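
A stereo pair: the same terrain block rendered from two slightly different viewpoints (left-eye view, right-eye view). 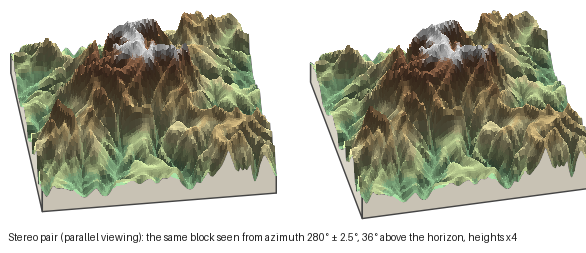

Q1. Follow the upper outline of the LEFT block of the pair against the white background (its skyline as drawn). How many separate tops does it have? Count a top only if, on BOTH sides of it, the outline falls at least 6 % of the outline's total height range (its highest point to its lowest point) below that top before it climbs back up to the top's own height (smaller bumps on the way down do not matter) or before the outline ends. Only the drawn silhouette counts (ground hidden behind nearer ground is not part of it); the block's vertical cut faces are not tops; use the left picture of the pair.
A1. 3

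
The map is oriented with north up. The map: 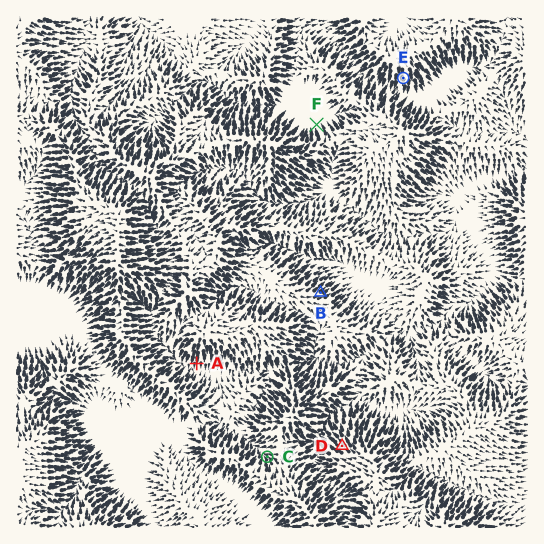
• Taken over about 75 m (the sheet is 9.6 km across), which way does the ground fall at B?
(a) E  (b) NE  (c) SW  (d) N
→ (b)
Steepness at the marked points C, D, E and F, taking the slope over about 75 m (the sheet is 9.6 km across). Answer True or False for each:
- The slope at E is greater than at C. True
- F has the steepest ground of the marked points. False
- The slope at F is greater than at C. False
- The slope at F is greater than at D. False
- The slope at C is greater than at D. False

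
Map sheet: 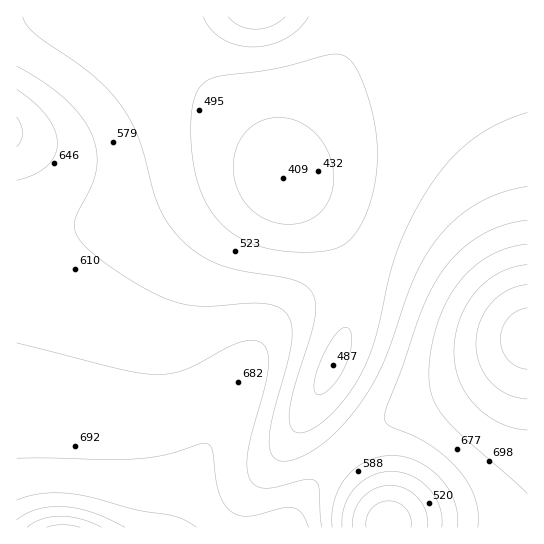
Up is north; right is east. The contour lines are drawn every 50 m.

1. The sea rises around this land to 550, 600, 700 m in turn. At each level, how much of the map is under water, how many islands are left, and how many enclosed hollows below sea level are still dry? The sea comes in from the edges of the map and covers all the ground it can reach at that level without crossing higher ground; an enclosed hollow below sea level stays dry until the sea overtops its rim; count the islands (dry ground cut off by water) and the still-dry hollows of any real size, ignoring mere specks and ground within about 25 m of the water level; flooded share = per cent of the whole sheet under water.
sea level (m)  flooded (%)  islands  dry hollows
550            38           0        0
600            53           0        0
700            87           0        0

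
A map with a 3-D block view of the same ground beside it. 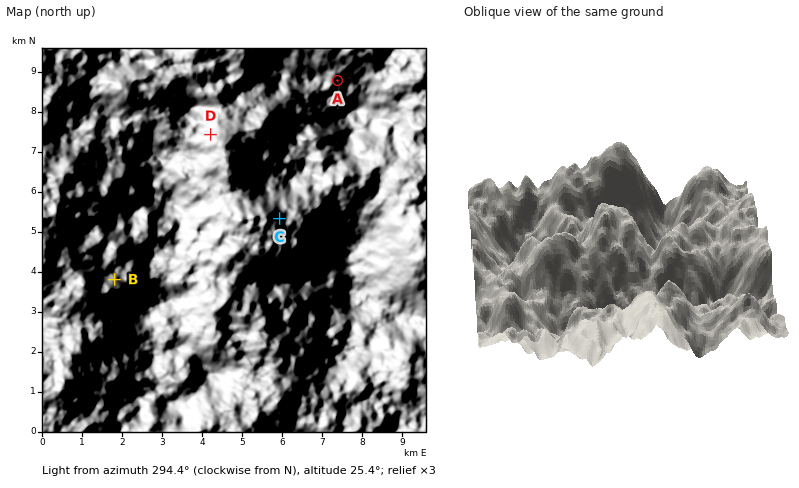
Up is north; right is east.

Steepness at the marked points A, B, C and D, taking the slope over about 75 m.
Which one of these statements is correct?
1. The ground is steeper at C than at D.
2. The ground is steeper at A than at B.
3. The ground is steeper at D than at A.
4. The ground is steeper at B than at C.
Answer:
3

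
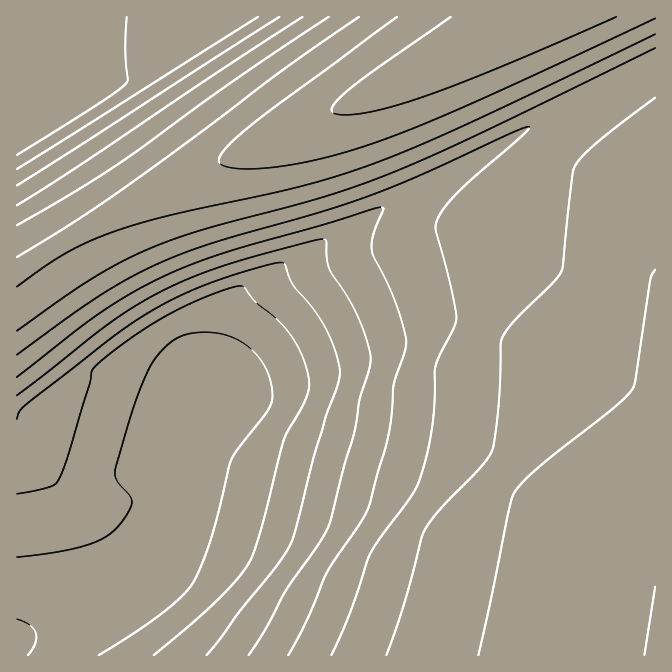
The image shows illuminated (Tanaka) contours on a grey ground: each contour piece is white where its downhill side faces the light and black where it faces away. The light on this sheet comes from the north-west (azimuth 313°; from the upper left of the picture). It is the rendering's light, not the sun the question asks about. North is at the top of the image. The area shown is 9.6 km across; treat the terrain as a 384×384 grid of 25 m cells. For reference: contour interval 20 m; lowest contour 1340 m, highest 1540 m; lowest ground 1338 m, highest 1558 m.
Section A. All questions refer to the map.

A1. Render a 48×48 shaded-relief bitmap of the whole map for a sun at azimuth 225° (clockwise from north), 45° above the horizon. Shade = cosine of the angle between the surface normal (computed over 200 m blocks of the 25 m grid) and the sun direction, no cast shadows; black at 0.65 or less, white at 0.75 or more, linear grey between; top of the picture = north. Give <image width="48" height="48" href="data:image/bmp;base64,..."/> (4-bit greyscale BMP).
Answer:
<image width="48" height="48" href="data:image/bmp;base64,Qk32BAAAAAAAAHYAAAAoAAAAMAAAADAAAAABAAQAAAAAAIAEAAATCwAAEwsAABAAAAAAAAAAAAAAABEREQAiIiIAMzMzAERERABVVVUAZmZmAHd3dwCIiIgAmZmZAKqqqgC7u7sAzMzMAN3d3QDu7u4A////AJmZiId3iImZmZmqqqqqmZmZmZmZmZmZmZmZiIiIiIiZmaqqqqqqqZmZmZmZmZmZmamZmZiIiIiZmaqqqqqqqpmZmZmZmZmZmaqpmZmYiIiJmaqqqqqqqqmZmZmZmZmZmaqqqZmZmZiJmZqqqqqqqqmZmZmZmZmZmaqqqpmZmZmZmZmqqqqqqqqZmZmZmZmZmaqqqpmZmZmZmZmaqqqqqqqpmZmZmZmZmaqqqpmZmZmqqqqqqqqqqqqpmZmZmZmZmaqqqpmZmZmqqqqqqqqqqqqpmZmZmZmZmaqqqZmImZmaqqu6qqqZmZmZmZmZmZmZmaqpmIiIiZmaqqu7u6qqmZmZmZmZmZmZmaqph3eIiJmaqqu7u7qqqZmZmZmZmZmZmaqoh3d3iImaqqu7u7uqqpmZmZmZmZmZmaqYd3d3eImZqqu7u7uqqqmZmIiZmZmZmZiHd3d3d4iZqqq7u7qqqqqpmZiIiZmZmYh3d3d3iIiJmqqru7qqqqqqqZmYiImZmYd3d3d3iIiJmZqqq7u7uqqqqpmZiIiImYd3d3d3iIiZmZmqq7u7u6qqqqmZmYiIiKh3d3d3iIiZmaqqq7u7u7qqqqmZmZmIiJmId3d3iIiZqqu7u7u7u7qqqqmZmZmZiJmYiHd4iImaqru7u7u7u7qqqqmZmZmZmZmZiIh4iJmqq7zMzMy7u6qqqqmZmZmZmZmZmYiIiZmqu8zMzMzLuqqqqqmZmZmZmZmZmZmZmZqrvMzM3MzMu6qqmZmZmZmZmZmZmaqqqqqrvMzd3czMu7qqmZmZmZmZmZmaqqqru7u7vMzd3czMu7qqmZmZmZmZmZmaqqq7vMvMzMzN3MzMu7uqqZmZmZmZmZmZqqq7vMzMzMzMzMzLu7qqqpmZmImZmYmZqqq7vM3d3dzMzMzLu7qqqpmZmYiImYmZmqq7vM3d3t3cu7u7u6qqqpmZmZmIiXiJmaqrvMzd3u7dy7u7uqqqqZmZmZmZiHeImZqru8zN3d7t3MuqqqqqqZmZmZmZmWd4iZmqu7zM3d3d3cy6qZmZmZmZmZmZmWZ3eImaq7vMzN3d3dy7qZmZmZmZmZmZmWZ3d4iZqqu7zMzN3d3MuqmZmZmZmZmZmWZnd3eImaq7u8zMzMzMy7qZiJmZmZmZmVZmd3d4iJmqu7u7zMzMzLuqmIiJmZmZmWZmZ3d3eIiZqqu7u7u8zMy7qZiIiJmZmYdmZnd3d4iImaqqu7u7u7zLuqmIiIiZmZh3ZmZ3d3iIiJmaqqu7u7u7y7qpiIiImZmYdmZmd3d4iIiJmqqqu7u7u7u6qYiIiJmZiHZmZnd3iIiIiZmqqqu7u7u7uqmIiJmZmYh2ZmZ3d4iIiImZqqqru7u7u6qpiJmZmZmHdmZmd3eIiIiImZqqq7u7u7uqmZmZmZmZh3ZmZnd3iIiIiJmaqqu7u7u7qZmZmZmZmYdmZmZ3d4iIiIiZmqqru7u7upmZmZmZmZiHZmZmd3eIiIiImZqqq7u7vJmZmZmZmZmXVVZmd3eIiIiImZqqu7u7vA=="/>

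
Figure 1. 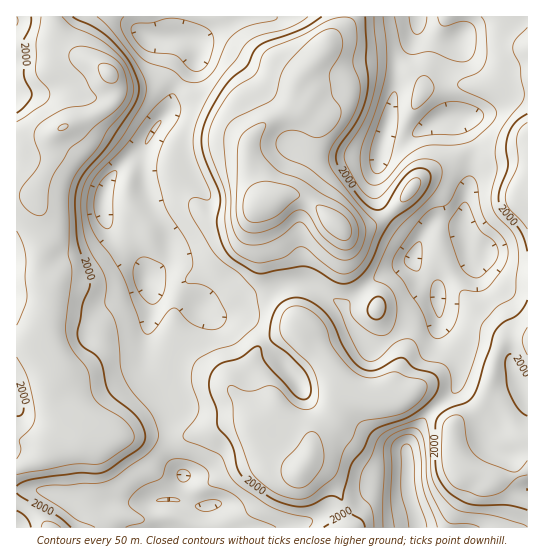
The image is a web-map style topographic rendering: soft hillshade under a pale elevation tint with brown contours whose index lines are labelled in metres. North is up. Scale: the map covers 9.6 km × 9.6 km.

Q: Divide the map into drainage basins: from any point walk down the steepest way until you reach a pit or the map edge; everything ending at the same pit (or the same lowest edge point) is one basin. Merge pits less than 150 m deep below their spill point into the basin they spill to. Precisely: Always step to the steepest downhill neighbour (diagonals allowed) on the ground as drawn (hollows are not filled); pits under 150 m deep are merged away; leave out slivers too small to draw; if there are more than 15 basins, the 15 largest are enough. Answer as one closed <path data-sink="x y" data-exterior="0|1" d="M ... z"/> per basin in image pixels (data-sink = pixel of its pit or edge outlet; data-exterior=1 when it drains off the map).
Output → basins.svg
<path data-sink="190 39" data-exterior="0" d="M343 16l-291 1 8 26 7 8 28 12 14 9 7 15 0 10-7 10-11 6-32 12-11 8-3 6-1 23-16 31 9 32 0 17-4 13 0 19 8 15 0 16-4 20 6-4 25 2 18 6 4 5 0 9-2 7-14 15-10 4-9 0-7-4-2 6 0 34 24 34-16 1-6 3-16 16-23 10 0 33 15 9 18 17 298-1-2-20-13-26-9-9-12-7-5-1-5 5-8-2-11-7-11-11-22-54 2-29 6-16 10-9 30-12 3-4-28-28-5-14-10-53 0-20 8-8-14-31-3-26 4-8 14-14 31-16-2-13 4-15 44-53z"/><path data-sink="418 17" data-exterior="1" d="M527 16l-182 0-2 10-46 56-2 12 1 12 17 11 2 10-24 62-6 6-22 8-6 7 2 29 6 39 7 19 28 28 1 12 26 25 8 12 7 18 32 7 24 0 15-7 5 0 17 11 18 25 4-5 21-12 5-6 6-16 6-30 6-16 5-4 22 0z"/><path data-sink="418 527" data-exterior="1" d="M51 16l-35 1 1 451 22-9 16-16 6-3 16-1-24-34 0-34 2-6 7 4 9 0 10-4 11-11 5-11 0-9-10-7-20-6-17 0-6 4 4-20 0-16-8-15 0-19 4-13 0-17-9-32 16-31 1-23 3-6 11-8 27-9 16-9 7-10 0-10-7-15-14-9-28-12-7-8z"/>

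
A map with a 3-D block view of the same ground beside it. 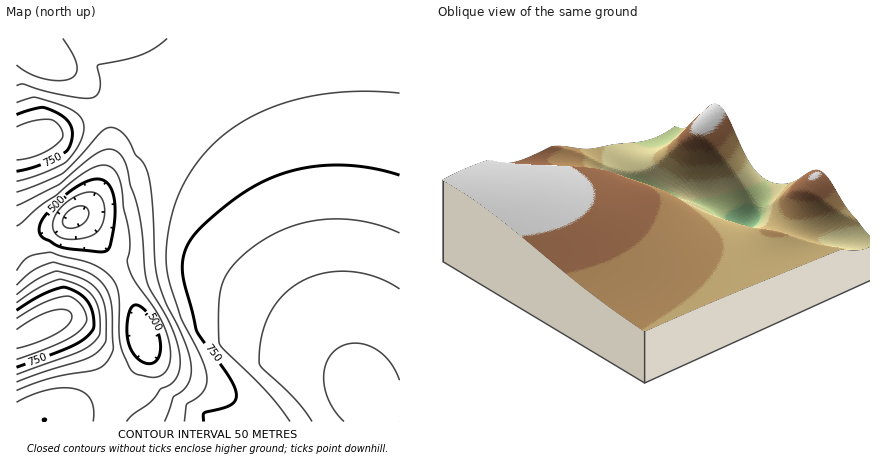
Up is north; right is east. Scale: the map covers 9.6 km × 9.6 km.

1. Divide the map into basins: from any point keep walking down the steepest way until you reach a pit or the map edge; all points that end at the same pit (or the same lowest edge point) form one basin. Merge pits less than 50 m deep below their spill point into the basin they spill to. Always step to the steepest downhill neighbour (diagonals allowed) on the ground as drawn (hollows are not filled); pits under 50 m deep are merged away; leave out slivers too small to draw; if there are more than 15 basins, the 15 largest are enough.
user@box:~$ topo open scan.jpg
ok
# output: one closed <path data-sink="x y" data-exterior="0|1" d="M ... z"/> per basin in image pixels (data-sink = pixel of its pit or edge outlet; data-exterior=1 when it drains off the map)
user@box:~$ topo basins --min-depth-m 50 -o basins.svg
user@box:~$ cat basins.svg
<path data-sink="28 38" data-exterior="1" d="M400 38l-384 0 0 104 6 1 38-12 62-27 2 0 6 10 24 3 34 16 27 23 23 28 46 78 80 126 12 10 24 3z"/><path data-sink="74 218" data-exterior="0" d="M124 104l-64 27-44 13 0 194 10-2 42-21 38-27 26-14 38-6 24 0 30 10 52 30 46 35 34 33-72-114-36-64-24-32-24-24-14-11-32-14-24-3z"/><path data-sink="144 336" data-exterior="0" d="M194 268l-24 0-38 6-26 14-32 23-15 9 9 3 10 9 43 68 17 21 234 1-1-16-5-16-17-22-27-25-28-23-36-24-34-18z"/><path data-sink="44 420" data-exterior="0" d="M62 320l-12 3-34 17 0 82 124 0-19-22-43-68-10-9z"/>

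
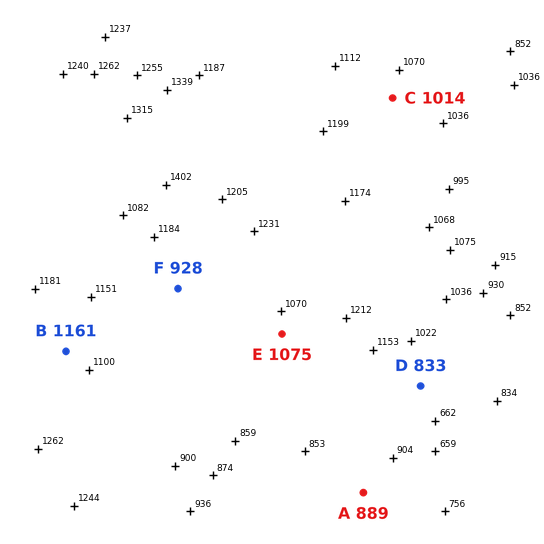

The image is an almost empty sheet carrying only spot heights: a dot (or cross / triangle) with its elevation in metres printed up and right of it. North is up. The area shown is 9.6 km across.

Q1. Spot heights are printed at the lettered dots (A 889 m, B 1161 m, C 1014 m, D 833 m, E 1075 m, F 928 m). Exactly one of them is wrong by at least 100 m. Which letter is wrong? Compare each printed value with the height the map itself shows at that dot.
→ F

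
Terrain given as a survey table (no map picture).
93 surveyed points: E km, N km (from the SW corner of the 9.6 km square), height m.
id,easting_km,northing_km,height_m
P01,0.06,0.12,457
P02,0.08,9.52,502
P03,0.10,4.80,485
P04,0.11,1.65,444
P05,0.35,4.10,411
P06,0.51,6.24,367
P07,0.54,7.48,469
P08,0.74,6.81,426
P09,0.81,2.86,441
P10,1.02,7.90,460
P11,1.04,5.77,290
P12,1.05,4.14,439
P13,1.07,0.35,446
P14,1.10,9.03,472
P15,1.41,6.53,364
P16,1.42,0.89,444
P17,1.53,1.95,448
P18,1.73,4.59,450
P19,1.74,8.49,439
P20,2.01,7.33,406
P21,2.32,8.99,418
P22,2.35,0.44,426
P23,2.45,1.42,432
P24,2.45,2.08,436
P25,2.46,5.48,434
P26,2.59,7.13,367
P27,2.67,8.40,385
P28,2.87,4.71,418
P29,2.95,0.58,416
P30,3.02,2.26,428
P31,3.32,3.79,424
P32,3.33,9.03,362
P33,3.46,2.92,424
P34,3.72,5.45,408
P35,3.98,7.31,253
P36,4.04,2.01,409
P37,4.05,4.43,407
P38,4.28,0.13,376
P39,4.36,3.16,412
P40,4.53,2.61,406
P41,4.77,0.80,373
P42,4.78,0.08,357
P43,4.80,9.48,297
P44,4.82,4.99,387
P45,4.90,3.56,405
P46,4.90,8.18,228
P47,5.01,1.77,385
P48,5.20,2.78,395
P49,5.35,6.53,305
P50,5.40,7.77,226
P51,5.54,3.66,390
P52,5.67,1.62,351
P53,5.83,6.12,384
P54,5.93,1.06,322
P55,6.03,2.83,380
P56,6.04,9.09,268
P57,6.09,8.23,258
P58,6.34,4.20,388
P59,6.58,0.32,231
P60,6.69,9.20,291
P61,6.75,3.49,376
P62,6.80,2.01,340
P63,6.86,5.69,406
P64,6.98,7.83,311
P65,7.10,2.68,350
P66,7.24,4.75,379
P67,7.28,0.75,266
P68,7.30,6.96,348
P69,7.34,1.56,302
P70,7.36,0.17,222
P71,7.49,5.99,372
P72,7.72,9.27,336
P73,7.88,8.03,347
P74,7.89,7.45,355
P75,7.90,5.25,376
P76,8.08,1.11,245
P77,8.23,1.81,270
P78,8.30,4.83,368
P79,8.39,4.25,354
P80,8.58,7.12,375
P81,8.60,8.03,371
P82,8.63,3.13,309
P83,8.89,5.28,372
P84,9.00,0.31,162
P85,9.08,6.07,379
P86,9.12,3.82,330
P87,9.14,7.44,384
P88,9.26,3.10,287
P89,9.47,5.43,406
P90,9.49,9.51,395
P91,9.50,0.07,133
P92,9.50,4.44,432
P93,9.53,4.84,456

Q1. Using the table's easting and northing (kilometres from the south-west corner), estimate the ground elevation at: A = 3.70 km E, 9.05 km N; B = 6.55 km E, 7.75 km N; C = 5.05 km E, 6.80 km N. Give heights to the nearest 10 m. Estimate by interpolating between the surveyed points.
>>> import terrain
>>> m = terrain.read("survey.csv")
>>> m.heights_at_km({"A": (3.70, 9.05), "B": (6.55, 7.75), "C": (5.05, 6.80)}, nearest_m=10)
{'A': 340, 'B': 290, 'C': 270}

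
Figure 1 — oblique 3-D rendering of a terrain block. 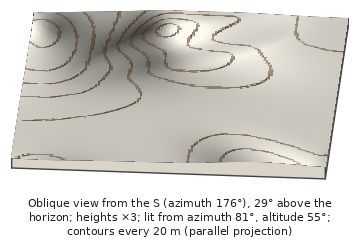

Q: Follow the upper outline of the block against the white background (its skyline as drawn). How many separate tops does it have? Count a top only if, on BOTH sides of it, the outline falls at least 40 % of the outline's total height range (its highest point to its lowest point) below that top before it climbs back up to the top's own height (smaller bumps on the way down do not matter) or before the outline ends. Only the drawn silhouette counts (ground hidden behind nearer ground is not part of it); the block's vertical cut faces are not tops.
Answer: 0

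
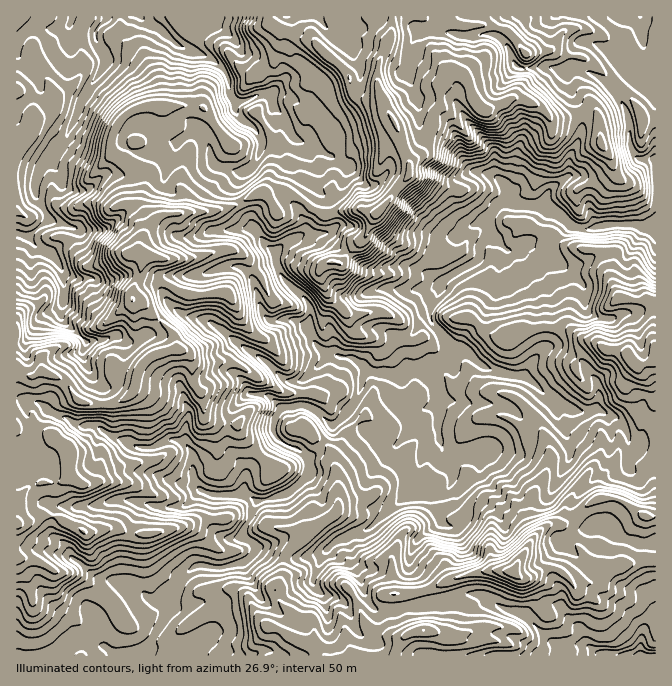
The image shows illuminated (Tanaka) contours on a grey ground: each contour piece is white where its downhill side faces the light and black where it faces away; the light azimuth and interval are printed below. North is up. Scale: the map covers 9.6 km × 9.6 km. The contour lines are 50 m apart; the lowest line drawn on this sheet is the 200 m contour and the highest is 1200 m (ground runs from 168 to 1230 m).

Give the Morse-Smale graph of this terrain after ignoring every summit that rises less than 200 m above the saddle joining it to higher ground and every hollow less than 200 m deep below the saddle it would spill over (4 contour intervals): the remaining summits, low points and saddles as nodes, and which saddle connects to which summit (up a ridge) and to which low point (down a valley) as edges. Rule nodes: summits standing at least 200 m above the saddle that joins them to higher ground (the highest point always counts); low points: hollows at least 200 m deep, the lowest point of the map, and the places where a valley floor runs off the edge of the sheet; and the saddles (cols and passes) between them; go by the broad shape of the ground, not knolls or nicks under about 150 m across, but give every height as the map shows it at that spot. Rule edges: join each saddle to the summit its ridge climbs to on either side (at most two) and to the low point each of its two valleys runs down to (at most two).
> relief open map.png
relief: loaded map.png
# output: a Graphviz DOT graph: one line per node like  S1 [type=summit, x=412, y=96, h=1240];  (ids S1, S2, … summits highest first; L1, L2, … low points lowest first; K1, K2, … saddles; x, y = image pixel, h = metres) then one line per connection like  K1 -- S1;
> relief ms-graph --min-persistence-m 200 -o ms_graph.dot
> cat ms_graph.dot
graph terrain {
  S1 [type=summit, x=512, y=572, h=1230];
  S2 [type=summit, x=132, y=300, h=1201];
  S3 [type=summit, x=378, y=212, h=1128];
  S4 [type=summit, x=632, y=360, h=944];
  L1 [type=low, x=650, y=228, h=168];
  L2 [type=low, x=107, y=18, h=234];
  L3 [type=low, x=655, y=655, h=485];
  K1 [type=saddle, x=402, y=607, h=935];
  K2 [type=saddle, x=305, y=203, h=811];
  K3 [type=saddle, x=654, y=440, h=654];
  K4 [type=saddle, x=152, y=637, h=587];
  K1 -- S1;
  K1 -- L1;
  K1 -- L3;
  K2 -- S2;
  K2 -- S3;
  K2 -- L1;
  K2 -- L2;
  K3 -- S1;
  K3 -- S4;
  K3 -- L1;
  K4 -- S1;
  K4 -- S2;
  K4 -- L1;
}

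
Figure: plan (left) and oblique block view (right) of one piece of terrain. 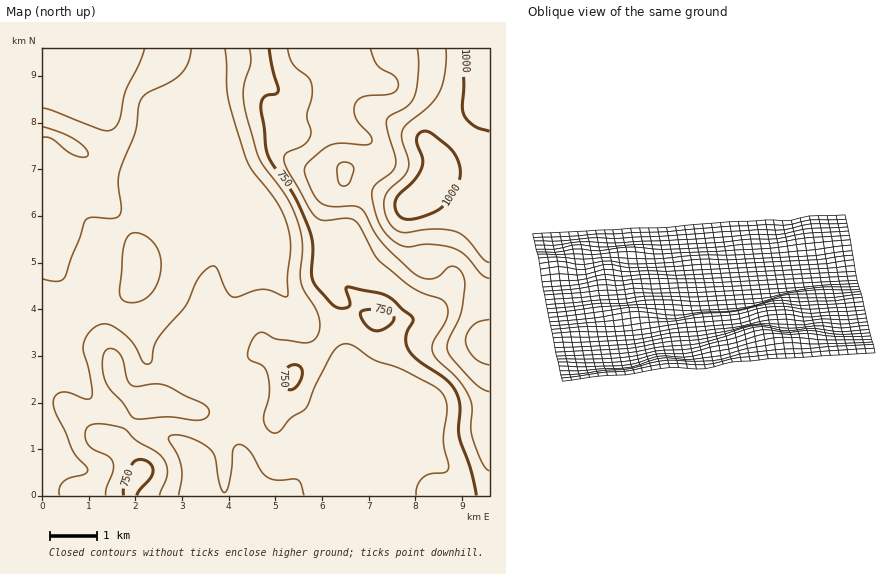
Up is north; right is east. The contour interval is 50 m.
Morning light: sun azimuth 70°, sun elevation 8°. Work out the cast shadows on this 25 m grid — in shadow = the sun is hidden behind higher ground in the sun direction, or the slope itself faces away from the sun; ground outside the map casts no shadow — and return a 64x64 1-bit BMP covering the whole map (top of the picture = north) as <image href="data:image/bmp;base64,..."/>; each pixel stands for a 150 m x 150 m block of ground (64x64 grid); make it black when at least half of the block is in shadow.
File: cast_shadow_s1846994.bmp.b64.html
<image width="64" height="64" href="data:image/bmp;base64,Qk0+AgAAAAAAAD4AAAAoAAAAQAAAAEAAAAABAAEAAAAAAAACAAATCwAAEwsAAAIAAAAAAAAA////AAAAAAAAQAAAAAAAAAAAAAAAAAAAAAAAAAAAAA4AAAAAAAAAPgAAAAAAAAA+AAAAAAAAAH4MAAAAAAAA/g4AAAAAAAD8BAAAAAAAAPwAAAAAAAAA/AAAAAAAAAD8AAAAAAAAAfwAAAAAAAAD/AAAAAAAAAf8AIAAAYAAD/wDgAABwAAf/AOAAAHAAB/8A4AAAIAAH/gDgAAAAAAP+AEAAAAAAAfwAAAAAAAAAeAAAAAAAAAAQAAAAAAAAAAAAAAAAAAAAGAAAAAAAAAAcAAAAAAHAABwAAAAAA8AAHAAAAAAHwAAMAAAAAAfAAAAAAAAAD4AGAAAAAAAPgA4AAAAAAA8AHgeAAAAADwAcD4AAAAAPgHwPgAAAAA+H+A+AAAAAD5/4BwAAAAAfn/gAAAAAAD+/+AAAAAAAf5/4AAAAAAD/j/gAAAAAAf+H+AAAAAAB/4H4AAAAAAP/gHAAAAAAA/+AAAAAAAAD/wAAAAAAAAf+AAAAAAAAB/wADgAAAAAH+AA/AAAAAAfwAD8AAAAAB+AAfwAAAAAHwAB+AAAAAAfAAHwAAAAAD4AAAAAAAAAPgAAAAAAAAA+AAAAAAAAADwAAAAAAAAAPAAAAAAAAAAYAAAAAAAAAAAAAAAAAAAAAAAAAAAAAAAAAAAAAAAAAAAAAAAAAAAAAAAAACAAAAAAAAAAIA=="/>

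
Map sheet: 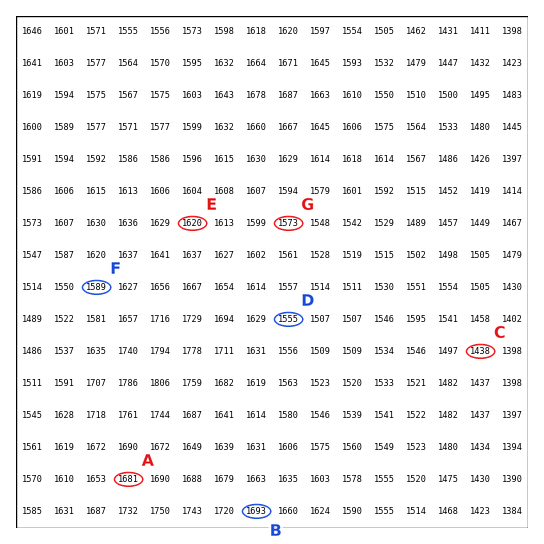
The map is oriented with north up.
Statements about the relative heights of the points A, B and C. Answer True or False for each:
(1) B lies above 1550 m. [True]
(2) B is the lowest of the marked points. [False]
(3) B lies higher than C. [True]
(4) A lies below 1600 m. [False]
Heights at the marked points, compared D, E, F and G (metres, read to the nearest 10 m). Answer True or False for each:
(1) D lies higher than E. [False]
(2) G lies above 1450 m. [True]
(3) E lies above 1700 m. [False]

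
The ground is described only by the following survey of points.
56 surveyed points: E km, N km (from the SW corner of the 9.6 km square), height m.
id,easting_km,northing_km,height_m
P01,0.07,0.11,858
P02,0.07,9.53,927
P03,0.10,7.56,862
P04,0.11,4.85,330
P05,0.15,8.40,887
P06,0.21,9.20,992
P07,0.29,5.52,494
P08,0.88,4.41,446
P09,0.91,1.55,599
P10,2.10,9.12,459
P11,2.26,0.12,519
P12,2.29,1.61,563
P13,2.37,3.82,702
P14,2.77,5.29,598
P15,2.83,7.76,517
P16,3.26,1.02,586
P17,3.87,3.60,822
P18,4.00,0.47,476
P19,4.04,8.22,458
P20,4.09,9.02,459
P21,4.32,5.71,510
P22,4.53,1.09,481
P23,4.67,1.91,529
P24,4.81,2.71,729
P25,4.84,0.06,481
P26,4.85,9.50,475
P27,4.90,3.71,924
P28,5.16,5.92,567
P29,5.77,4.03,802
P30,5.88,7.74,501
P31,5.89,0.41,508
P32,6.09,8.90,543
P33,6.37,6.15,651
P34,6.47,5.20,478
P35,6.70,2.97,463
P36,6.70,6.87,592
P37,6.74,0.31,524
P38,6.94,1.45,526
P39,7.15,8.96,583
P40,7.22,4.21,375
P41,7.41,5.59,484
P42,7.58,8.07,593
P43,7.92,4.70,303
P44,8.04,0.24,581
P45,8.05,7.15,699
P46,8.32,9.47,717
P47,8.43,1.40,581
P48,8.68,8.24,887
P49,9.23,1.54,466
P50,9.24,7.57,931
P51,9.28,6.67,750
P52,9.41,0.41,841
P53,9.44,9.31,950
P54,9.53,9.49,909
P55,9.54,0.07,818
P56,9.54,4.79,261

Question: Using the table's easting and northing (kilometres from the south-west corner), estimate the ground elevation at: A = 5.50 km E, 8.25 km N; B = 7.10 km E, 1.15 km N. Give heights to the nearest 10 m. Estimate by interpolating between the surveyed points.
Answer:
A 490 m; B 500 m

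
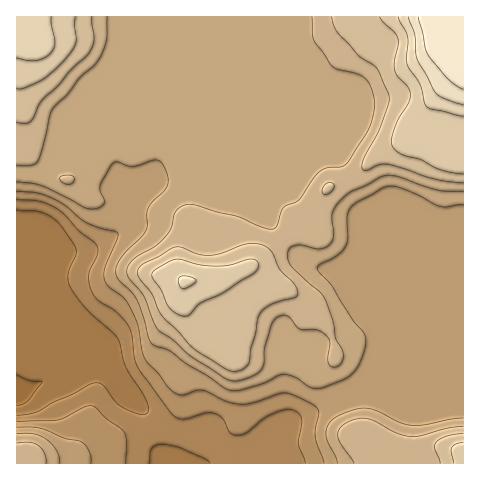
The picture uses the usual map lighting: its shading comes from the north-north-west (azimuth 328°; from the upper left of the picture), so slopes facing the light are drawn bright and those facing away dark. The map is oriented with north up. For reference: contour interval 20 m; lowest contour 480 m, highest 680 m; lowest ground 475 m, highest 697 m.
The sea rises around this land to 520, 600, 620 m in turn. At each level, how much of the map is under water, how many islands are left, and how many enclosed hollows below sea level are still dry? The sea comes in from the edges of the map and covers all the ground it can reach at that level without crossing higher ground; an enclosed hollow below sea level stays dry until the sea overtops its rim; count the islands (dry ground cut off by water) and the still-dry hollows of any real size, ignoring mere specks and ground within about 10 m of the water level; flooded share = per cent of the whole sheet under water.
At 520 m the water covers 14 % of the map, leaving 0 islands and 0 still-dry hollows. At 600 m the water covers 83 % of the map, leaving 1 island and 0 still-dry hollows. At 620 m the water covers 92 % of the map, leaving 1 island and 0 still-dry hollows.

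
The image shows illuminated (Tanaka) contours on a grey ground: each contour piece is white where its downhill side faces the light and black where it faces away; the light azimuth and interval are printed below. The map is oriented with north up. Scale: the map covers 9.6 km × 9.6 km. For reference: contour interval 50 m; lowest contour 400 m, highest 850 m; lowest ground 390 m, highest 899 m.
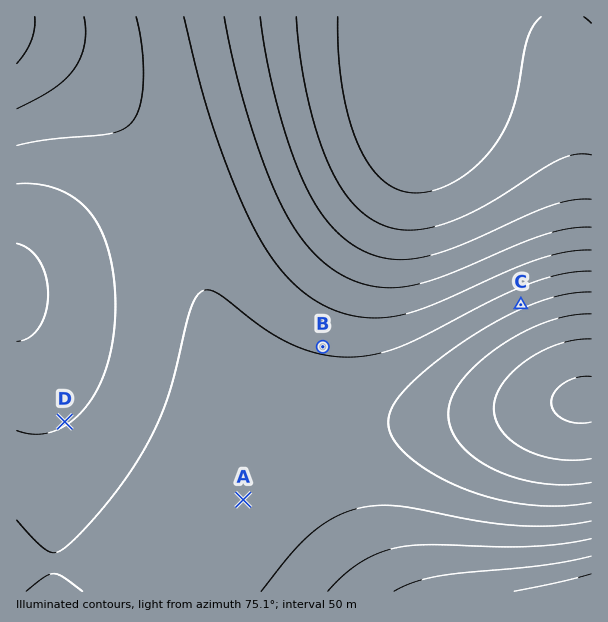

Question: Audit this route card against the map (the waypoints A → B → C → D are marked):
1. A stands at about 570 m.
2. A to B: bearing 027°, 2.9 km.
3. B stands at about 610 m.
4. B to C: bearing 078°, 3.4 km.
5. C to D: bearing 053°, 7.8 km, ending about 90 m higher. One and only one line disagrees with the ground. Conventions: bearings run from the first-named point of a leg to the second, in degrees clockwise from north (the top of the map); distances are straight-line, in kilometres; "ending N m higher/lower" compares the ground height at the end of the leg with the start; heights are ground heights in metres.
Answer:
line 5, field bearing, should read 256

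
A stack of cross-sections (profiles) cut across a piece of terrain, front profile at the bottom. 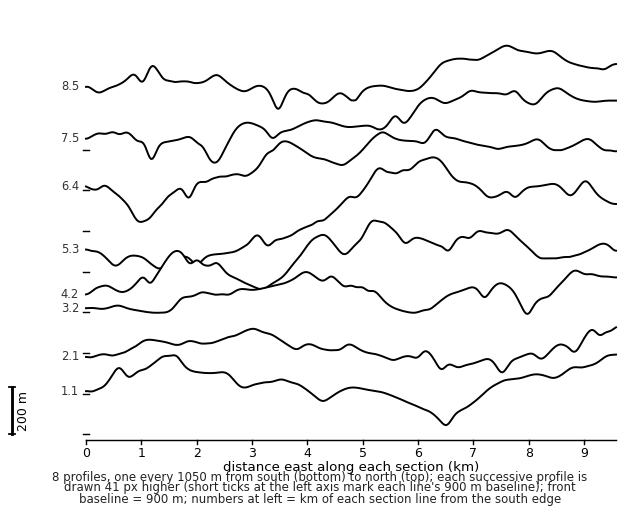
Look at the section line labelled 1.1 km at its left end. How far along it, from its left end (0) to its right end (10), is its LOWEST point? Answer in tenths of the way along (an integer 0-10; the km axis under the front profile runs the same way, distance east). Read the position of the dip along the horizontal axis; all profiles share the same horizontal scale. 7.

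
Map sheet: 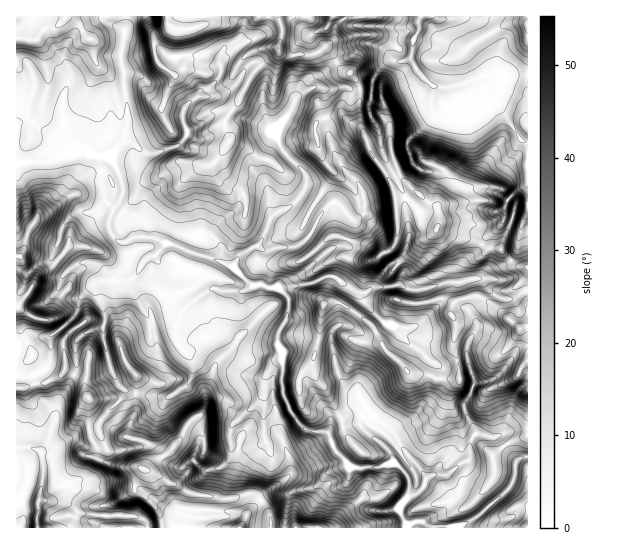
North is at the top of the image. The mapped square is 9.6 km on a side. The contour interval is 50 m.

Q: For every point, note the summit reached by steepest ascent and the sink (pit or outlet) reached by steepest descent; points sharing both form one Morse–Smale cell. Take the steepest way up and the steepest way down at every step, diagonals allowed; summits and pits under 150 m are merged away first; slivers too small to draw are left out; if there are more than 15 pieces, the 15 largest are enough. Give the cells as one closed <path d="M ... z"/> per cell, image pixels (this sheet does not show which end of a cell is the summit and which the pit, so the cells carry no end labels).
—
<path d="M105 156l-4 3 0 24 4 19-11 10-16 0-5 3-10 11-7 20 19 19-14 13-1 11 13 10 7-1-5 20 10 14 13-4 5 1 0 8 9 36 5 10 7 7-4 11-19 18-2 8-10 3 8 19 0 9 2 2 27 8 12-1 8 2 23 14 6 1 20 11 18 1 6 3 15 0 13-6 8 2 14 19 2 14 188 0 18-11 31-27 7-13 1-15 6-5 6 0-1-29-12 1-20 8-18-4-8 12 2 9-4 7-9 4-11 10-14 0-7 4-9-14-14-16-7-14-22-18-12-14-12 4-13 9-5 5-3 11-14 0-12-4-15-22-7-23 2-30-6-10 0-8 10-16 2-13-2-11-8-7-10 0-8-4-10 1-18-18-6-3-38-12-16-8-7 0-13-7-20 0-10 6-6-3-5-5-4-12 5-14 8-11 2-15-11-24z"/><path d="M346 87l-11 2-21-2-18 11-5 13-12 15-3 11 8 16 21 21 2 11-13 19-19 9-4 5-11 25-18 10-5 5-4 9 18 18 10-1 8 4 10 0 10 13-2 18-10 16 0 8 6 10-2 30 7 23 15 22 12 4 14 0 2-9 6-7 13-9 12-4 12 14 22 18 7 14 14 16 9 14 7-4 14 0 11-10 11-6 0-14 8-12 18 4 20-8 13-2 0-160-13-2-17-17-9 0-15-8-35-9-2-2 0-22-12-7-8-8-10 5-10 2-10-25-16-21-11-28 0-35-10-1z"/><path d="M278 16l-153 1-4 48 3 5 4 52-5 20-11 13 0 6 11 22 0 11-11 17-4 12 4 12 5 5 6 3 10-6 20 0 13 7 11 1 12 7 21 5 23 10 9-14 18-10 11-25 4-5 19-9 7-9 6-10 0-7-4-8-22-21-5-12 3-11 12-15 5-13 18-11 12 2 9 0 6-2 9 2 10 0-4-10-17-13-6-11-8-8-12 8-30 0-4-5 4-20z"/><path d="M410 59l-7 2-16 0-10 10-5 15-12 4 0 35 11 28 21 32 3 12 2 2 10-2 10-5 8 8 12 7 0 22 2 2 35 9 15 8 9 0 17 17 12 2 1-124-8-4-16-26-9-10-16 10-8-1-2-4-2 9-9 4-12-1-9-4-6-10 2-20-16-15z"/><path d="M125 16l-108 0-1 107 11-4 24 16 8 0 11 8 16 4 9 9 10 0 6 3 12-17 5-20-4-52-3-5 0-16 4-16z"/><path d="M90 153l-16 2-20 6-38 2 1 213 12 1 18-10 4-10-2-20 12-8 14-14 4-8 0-10-6 2-13-10 1-11 14-13-19-19 7-20 10-11 5-3 16 0 11-10-4-19 2-26z"/><path d="M34 384l-9 4-9 1 0 138 146 1-1-10-5-11-13-12-8-5 8-21-5-2-12 1-27-8-2-2 0-9-8-20-12 4-28 20-8 0 7-11 7-20 0-8-3-5-13-12z"/><path d="M527 16l-106 0-2 3 0 12-6 8-2 20 6 12 13 13 12 4 17-3 23-9 7 0 8 8 10-8 20 0z"/><path d="M358 16l-79 0 4 17-4 17 4 5 6 1 24-1 12-8 8 8 6 11 17 13 5 10 8-1 3-2 5-15 6-7 7-4 13 1 8-3 2-19 6-8 0-9-14 6-40-1-5-2z"/><path d="M74 316l-13 13-12 8 0 25-4 7-12 6 0 6 2 3 11-1 15-7 4-7 18 10 2 2 0 10 4 8 0 30 5 0 5-2 2-8 19-18 4-11-7-7-5-10-9-36 0-8-5-1-13 4z"/><path d="M146 469l-3 1-8 20 8 5 16 14 30 7-2 12 84-1-2-13-14-19-8-2-13 6-15 0-6-3-18-1-20-11-6-1z"/><path d="M527 76l-20 0-9 8-9-8-7 0-23 9-13 3-12-1-3 15 1 8 10 9 16 2 9-4 2-9 2 4 8 1 16-10 9 10 16 26 7 4z"/><path d="M66 369l-5 7-6 3-20 6 4 12 13 12 3 5 0 8-13 31 12-2 23-18 12-4 0-30-4-8 0-10z"/><path d="M527 457l-5 0-6 5-1 15-7 13-31 27-16 11 67-1z"/><path d="M27 119l-11 6 1 38 37-2 20-6 15 0 2-2-5-6-16-4-11-8-8 0z"/>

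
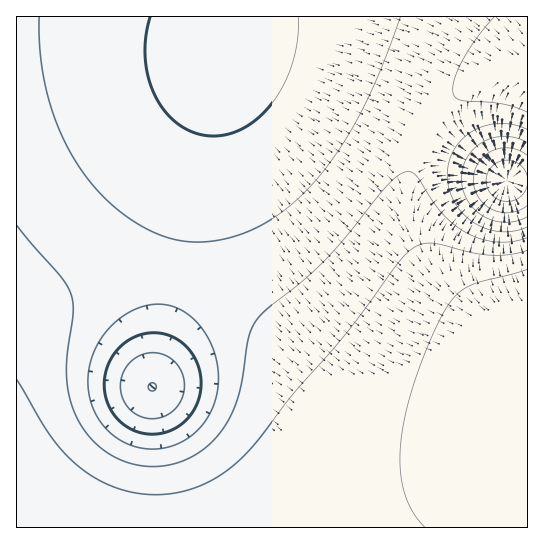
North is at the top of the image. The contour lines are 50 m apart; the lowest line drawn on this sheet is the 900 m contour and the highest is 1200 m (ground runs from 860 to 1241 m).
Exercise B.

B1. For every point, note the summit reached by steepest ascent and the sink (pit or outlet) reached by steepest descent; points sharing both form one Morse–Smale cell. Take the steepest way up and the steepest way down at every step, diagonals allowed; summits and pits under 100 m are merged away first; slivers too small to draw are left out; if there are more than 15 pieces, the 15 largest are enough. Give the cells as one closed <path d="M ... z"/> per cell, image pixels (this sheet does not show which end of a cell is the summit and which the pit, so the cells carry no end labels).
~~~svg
<path d="M527 16l-511 1 1 511 502-1 1-33 8-39 0-118-26-9-23-12-20-15-23-24-11-16-13-32-4-22 0-28 8-32 9-18 10-14 16-16 20-14 20-8 24-4 13 1z"/><path d="M526 73l-23 2-20 5-32 19-16 16-10 14-9 18-8 32 0 28 4 22 9 24 15 24 23 24 12 10 31 17 23 8 3-1 0-260z"/><path d="M527 456l-7 38-1 34 9-1z"/>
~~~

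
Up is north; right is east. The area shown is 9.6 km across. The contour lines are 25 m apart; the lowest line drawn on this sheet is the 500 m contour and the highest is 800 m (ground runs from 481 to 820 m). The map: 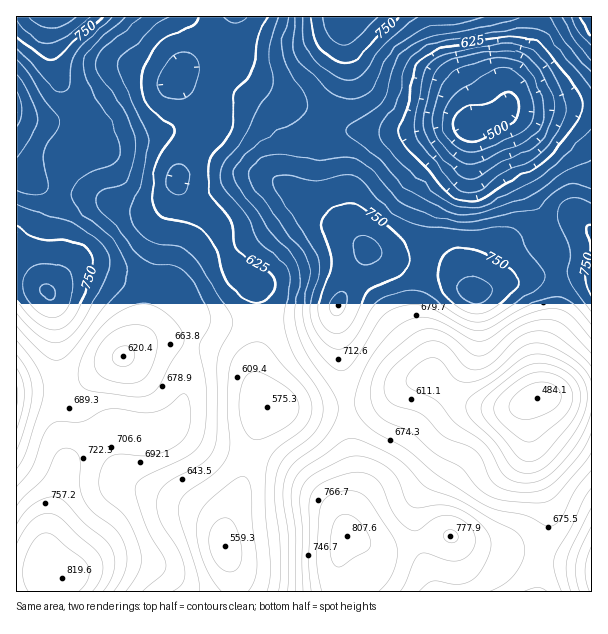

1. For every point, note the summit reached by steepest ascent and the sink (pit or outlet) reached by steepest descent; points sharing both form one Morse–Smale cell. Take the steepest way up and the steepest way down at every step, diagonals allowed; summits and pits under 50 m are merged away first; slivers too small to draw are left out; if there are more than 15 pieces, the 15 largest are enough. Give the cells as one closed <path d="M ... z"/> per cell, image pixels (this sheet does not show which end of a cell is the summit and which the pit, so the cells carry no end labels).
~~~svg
<path d="M582 108l-69 0-6 1-13 9-23 8-21-2-37 8-80-2-12-4-5 18-2 51 5 9 49 48 25 7 27 1 24 6 29 24 10 0 27-10 17-3 31-3 33 2 1-166z"/><path d="M230 44l-17 11-24 9-13 13 2 4 18 18 14 20 0 7-28 41-4 15 6 10 33 32 17 42 11 12 7 4 6 6 4 36-8 41 0 10 5 18 7 14 79-1 1-10-9-67 0-24 30-54-48-47-5-9 0-34 6-35-9-5-26-21-37-22-14-18-4-6z"/><path d="M234 16l-183 0-1 31 8 30 30 42 6 18-4 9-23 13-5 15-1 17 34 5 34 14 18 1 17-7 14-19-4 16-11 24-12 59 23 6 12 12 8 19-2 22 21 5 27 13 10 11 7 16-3-23 8-41-4-36-6-6-7-4-11-12-17-42-33-32-6-10 4-15 23-32 5-9 0-7-14-20-18-18-2-4 13-13 24-9 12-6 5-5 5-20z"/><path d="M197 343l-5 0-2 7-8 54-6 15-8 9-13 6-12 0-17-4-16 2-29 18-14 14-21 79 3 21 12 15-5 6 1 7 178-1-1-16-10-27 0-20 16-36 14-57 12-28-8-15-8-20-10-11-19-11z"/><path d="M369 252l-11 14-21 39 0 24 10 77 33-6 22-14 23-8 7 0 15 13 17 11 22 6 29 0 24-11 53-2 0-119-2-2-63 3-17 3-27 10-10 0-29-24-24-6-27-1-15-3z"/><path d="M432 378l-7 0-14 4-31 18-34 7 9 66 0 13-7 29-2 21 28 12 18 0 48-12 13 0 15 8 17 4 55 10 8-33 0-13-18-59-2-28 0-18 2-5-15 6-38-2-16-6z"/><path d="M345 406l-78 2-2 2-11 25-14 57-16 36 0 20 6 15 6 29 107-1-5-30 4-15 4-9 2-22 7-29-7-76z"/><path d="M536 16l-192 0 2 58-3 12-21 40 11 4 80 2 37-8 21 2 26-10 9-9 4-26 20-37 6-21z"/><path d="M179 340l-23 0-10 3-30 17-36 25-20 5 0 33 6 43 4-7 11-9 29-18 16-2 17 4 12 0 9-2 10-9 6-10 4-15 3-33 5-17-3-6z"/><path d="M453 536l-13 0-48 12-18 0-27-12-4 6-5 19 4 27 2 4 194-1 2-33-55-10-17-4z"/><path d="M342 16l-106 0-6 38 18 24 37 22 26 21 10 5 22-40 3-12-2-51z"/><path d="M591 396l-52 1-6 3-5 7 2 46 18 59 0 13-7 32 43 8 8-1z"/><path d="M89 266l-9 0-11 5-21 20 7 26 3 67 2 6 8 0 12-5 36-25 7-4 16-18 6-15 6-39-14-2z"/><path d="M50 16l-34 1 0 145 17 19 12 6 15 3 7-31 23-13 4-9-6-18-30-42-8-30z"/><path d="M176 187l-12 17-17 7-18-1-34-14-35-6-8 40 0 40-4 20 21-19 11-5 16 2 41 14 13 1 7-23 6-35 11-24 2-9z"/>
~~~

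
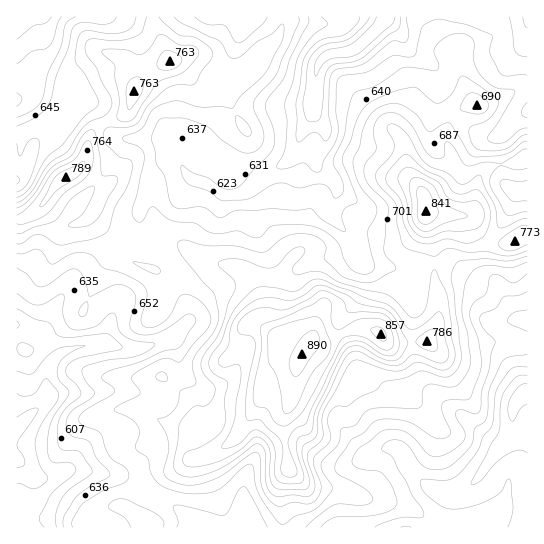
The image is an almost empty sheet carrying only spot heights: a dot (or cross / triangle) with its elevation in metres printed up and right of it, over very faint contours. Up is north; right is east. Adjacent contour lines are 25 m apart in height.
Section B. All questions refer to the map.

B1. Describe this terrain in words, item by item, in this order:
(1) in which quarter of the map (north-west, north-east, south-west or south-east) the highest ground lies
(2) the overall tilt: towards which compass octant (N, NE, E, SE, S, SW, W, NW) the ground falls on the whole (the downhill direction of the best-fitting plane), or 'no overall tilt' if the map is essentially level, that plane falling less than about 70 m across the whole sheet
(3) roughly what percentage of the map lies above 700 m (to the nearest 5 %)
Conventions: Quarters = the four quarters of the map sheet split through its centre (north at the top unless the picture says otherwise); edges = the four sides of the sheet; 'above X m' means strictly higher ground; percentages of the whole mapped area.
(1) Look to the south-east quarter for the highest ground.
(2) On the whole the map has no overall tilt.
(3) Roughly 30 % of the ground is higher than 700 m.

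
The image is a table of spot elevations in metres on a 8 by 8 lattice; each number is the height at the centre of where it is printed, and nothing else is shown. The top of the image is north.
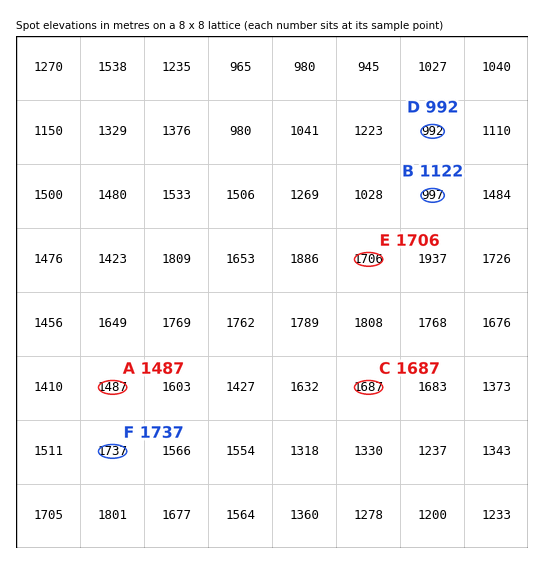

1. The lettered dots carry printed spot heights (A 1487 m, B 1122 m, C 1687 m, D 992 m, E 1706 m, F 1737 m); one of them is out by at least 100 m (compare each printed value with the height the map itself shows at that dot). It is B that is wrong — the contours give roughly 997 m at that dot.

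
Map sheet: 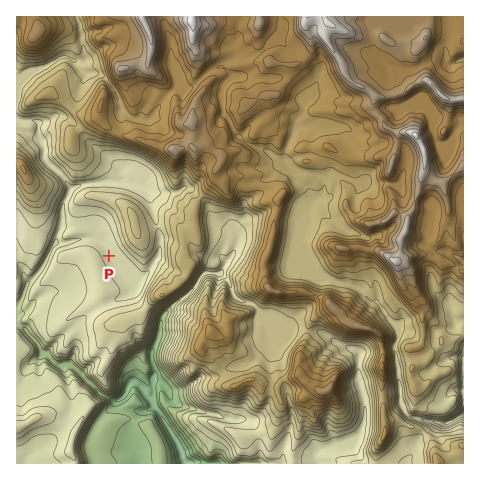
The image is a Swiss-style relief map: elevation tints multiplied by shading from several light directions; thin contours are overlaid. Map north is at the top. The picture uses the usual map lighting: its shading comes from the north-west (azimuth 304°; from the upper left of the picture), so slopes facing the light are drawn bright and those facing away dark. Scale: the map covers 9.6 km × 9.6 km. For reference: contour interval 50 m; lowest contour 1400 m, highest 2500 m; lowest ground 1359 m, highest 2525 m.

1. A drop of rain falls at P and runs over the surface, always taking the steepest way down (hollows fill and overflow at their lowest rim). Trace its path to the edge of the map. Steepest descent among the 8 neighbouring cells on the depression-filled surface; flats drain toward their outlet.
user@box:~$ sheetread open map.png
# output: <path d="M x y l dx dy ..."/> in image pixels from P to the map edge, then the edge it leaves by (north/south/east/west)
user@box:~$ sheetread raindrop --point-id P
<path d="M109 256l1 0 0-3-4-5-5-6-10-4-8 0-1 1-5 0-10 4-10 0-5 6-7 15-5 7-13 13-3 11-7 12"/>
exit: west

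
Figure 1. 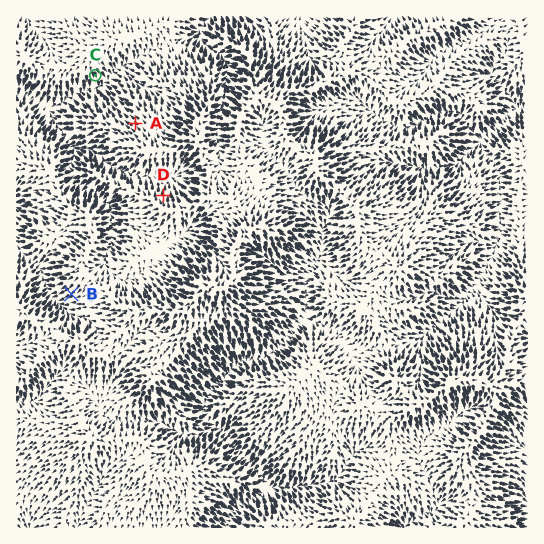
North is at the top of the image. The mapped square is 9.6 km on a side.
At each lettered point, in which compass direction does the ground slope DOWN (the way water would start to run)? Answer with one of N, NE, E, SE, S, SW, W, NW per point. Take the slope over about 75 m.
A NW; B SW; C S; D N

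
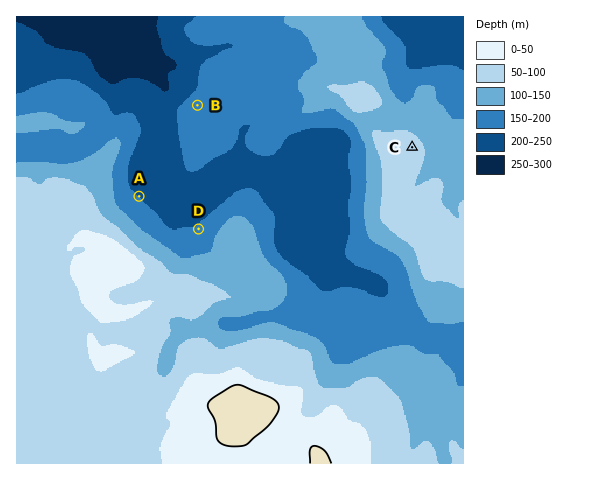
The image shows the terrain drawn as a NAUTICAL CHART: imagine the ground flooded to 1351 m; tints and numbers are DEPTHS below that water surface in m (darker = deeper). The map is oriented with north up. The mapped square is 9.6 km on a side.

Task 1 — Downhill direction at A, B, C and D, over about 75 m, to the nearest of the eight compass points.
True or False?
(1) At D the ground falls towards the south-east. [False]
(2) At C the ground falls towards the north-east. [True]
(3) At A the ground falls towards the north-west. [False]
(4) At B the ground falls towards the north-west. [True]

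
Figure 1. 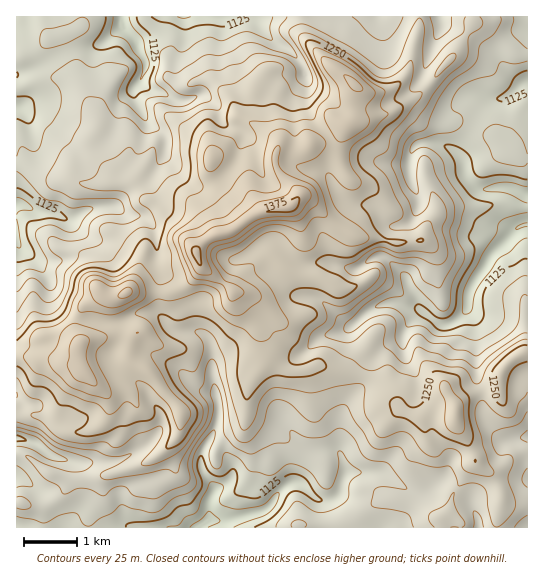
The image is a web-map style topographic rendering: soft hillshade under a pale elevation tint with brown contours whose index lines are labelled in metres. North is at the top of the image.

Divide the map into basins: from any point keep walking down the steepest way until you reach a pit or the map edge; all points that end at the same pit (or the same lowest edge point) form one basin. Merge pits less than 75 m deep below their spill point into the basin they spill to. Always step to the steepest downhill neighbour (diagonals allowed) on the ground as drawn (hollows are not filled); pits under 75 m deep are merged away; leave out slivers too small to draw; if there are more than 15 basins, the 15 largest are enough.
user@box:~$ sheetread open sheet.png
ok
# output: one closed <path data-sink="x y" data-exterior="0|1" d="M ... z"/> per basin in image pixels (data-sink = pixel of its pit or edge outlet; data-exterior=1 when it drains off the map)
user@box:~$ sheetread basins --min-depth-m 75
<path data-sink="199 527" data-exterior="1" d="M201 265l-5 10-11 12-8 4-12 2-38-1-6 4-12 0-7-4-16 12-6 7-4 14 0 6 4 10-1 16 2 12-7-5-24-5-34-2 1 171 511-1-1-174-10 3-13 11-4 7 0 12-3 3-15 2-19 8-6 4-2 8-17-3-8 3-8 6-4 0-15-5-22-27-14-8-28-5-18-7-6 0-12 6-14 0-12-7-9-7-5-22-12-20-14-14-2-8z"/><path data-sink="122 26" data-exterior="0" d="M471 16l-454 0-1 339 41 5 17 4 7 5-2-12 1-16-4-10 0-6 4-14 6-7 16-12 7 4 12 0 6-4 38 1 20-6 15-18-4-18 11-12 30-11 10-9 15-8 28-4 7-8 2-4-4-6-16-16-3-6-1-10 3-8 23 2 9-7 20-3 7-4 9-12 25-9 19-3 29-18 40-46 14-27z"/><path data-sink="527 225" data-exterior="1" d="M527 16l-54 0 0 6-17 31-37 42-29 18-19 3-25 9-6 9-10 7-20 3-9 7-23-2-3 8 1 10 3 6 16 16 4 6-2 4-7 8-28 4-31 20-20 5-14 13-1 4 4 12 35 28 2 8 14 14 12 20 5 22 9 7 12 7 14 0 12-6 6 0 18 7 28 5 14 8 22 27 19 5 8-6 8-3 17 3 2-8 6-4 19-8 15-2 3-3 0-12 4-7 13-11 11-3z"/>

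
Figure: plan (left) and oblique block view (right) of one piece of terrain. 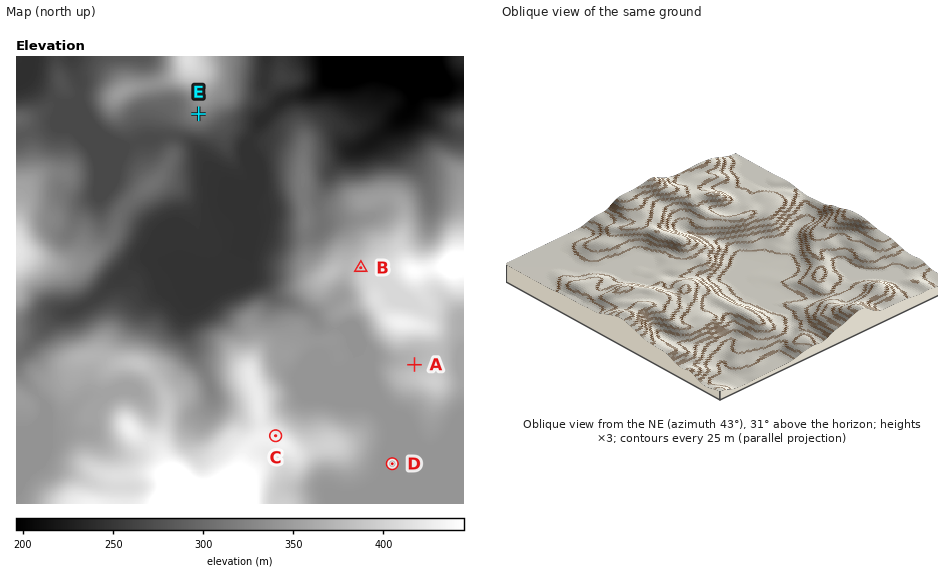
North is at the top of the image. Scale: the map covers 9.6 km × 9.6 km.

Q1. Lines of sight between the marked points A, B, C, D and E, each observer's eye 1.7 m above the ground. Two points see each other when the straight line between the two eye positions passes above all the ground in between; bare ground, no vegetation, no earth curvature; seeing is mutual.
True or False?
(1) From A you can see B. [False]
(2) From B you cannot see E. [False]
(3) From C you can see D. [False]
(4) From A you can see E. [False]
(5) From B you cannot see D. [True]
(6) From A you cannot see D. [True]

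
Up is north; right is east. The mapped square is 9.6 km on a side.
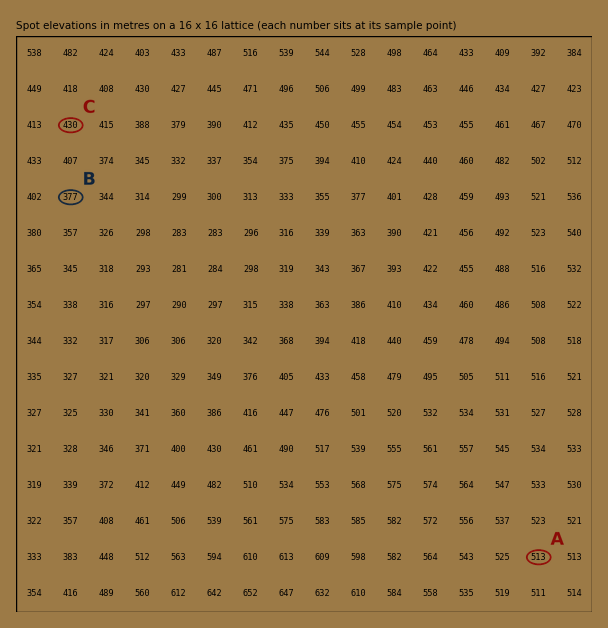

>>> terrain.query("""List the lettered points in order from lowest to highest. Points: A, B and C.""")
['B', 'C', 'A']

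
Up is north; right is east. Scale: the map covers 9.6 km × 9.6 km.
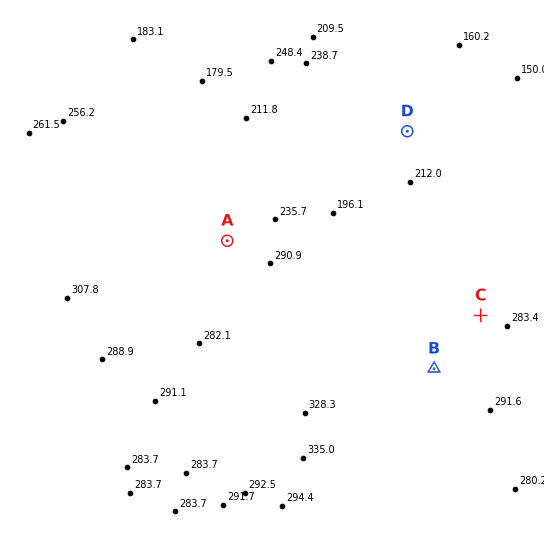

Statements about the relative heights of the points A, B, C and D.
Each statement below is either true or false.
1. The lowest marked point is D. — true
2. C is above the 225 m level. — true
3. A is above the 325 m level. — false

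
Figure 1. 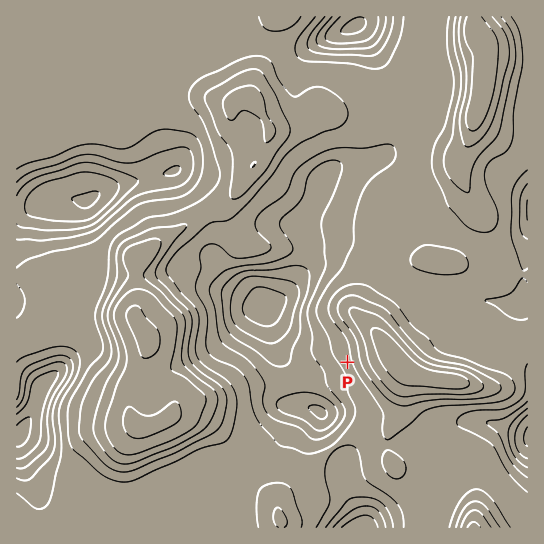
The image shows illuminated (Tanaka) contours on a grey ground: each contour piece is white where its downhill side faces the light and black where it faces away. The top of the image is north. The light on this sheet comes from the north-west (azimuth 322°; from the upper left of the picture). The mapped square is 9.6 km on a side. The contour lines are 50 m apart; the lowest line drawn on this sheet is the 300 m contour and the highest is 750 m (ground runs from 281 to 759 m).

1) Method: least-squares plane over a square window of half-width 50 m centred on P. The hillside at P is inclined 12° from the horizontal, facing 247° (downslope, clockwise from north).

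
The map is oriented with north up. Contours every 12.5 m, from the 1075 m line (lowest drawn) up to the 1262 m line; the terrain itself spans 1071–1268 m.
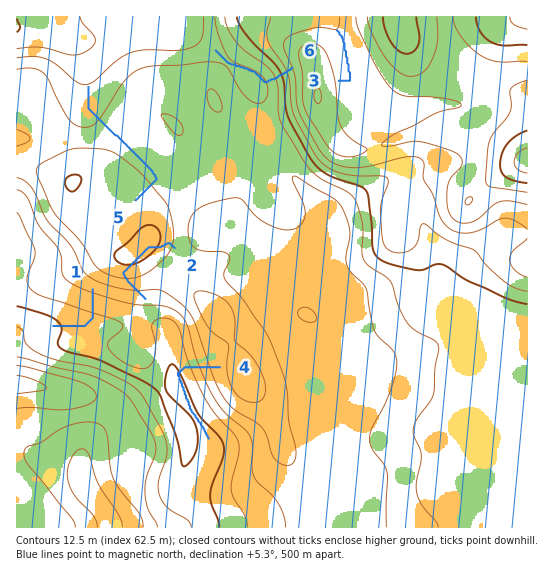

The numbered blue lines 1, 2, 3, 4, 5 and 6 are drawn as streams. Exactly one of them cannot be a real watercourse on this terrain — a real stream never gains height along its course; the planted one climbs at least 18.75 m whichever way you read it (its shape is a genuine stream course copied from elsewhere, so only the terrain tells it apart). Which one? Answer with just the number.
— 2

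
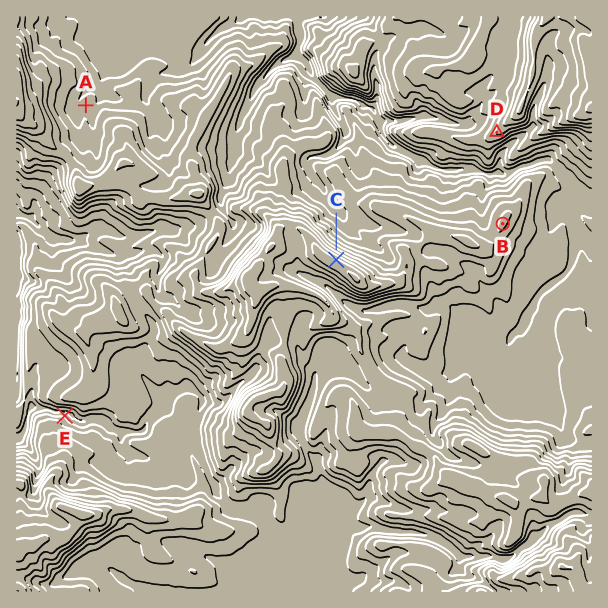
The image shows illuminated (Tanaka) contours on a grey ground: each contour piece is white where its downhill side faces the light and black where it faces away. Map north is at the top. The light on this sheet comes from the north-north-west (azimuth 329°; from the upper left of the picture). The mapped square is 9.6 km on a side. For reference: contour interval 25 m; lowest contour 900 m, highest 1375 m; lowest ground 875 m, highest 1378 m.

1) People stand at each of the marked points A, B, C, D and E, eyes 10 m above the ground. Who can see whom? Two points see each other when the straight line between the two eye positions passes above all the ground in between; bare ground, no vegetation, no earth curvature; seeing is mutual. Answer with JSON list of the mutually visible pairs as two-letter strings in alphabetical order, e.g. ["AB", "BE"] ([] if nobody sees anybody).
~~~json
["BC", "BD", "CD"]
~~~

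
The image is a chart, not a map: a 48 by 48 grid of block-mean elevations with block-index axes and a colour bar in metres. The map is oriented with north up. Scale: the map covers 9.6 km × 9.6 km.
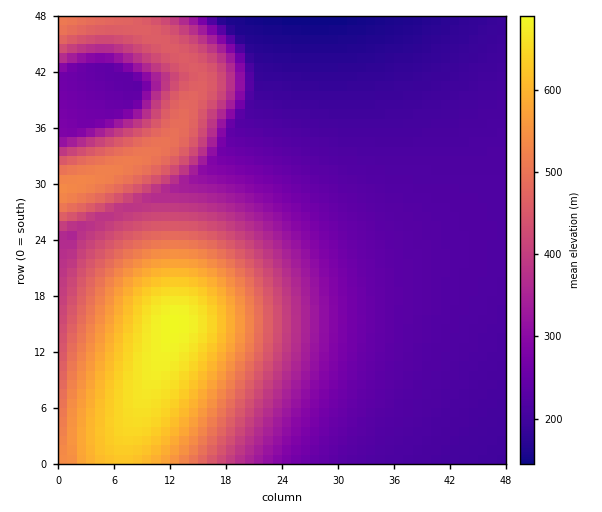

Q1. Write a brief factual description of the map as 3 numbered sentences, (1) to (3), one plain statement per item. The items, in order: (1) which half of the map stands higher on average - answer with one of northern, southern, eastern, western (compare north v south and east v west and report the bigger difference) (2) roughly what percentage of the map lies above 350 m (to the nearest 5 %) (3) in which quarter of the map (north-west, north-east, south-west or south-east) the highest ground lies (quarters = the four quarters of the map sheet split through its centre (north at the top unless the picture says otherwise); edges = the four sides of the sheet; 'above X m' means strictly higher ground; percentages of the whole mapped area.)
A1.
(1) Taken as a whole, the western half is higher than the eastern.
(2) Ground above 350 m makes up about 40 % of the sheet.
(3) The highest ground is in the south-west quarter.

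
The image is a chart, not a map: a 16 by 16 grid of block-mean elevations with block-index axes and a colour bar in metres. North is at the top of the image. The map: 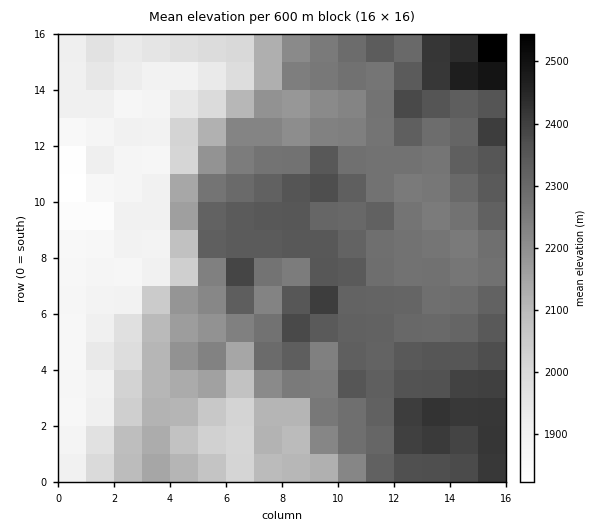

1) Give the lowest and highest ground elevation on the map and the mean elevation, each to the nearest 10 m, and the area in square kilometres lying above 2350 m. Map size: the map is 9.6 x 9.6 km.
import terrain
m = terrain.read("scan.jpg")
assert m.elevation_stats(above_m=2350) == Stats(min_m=1810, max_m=2580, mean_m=2180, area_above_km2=15.2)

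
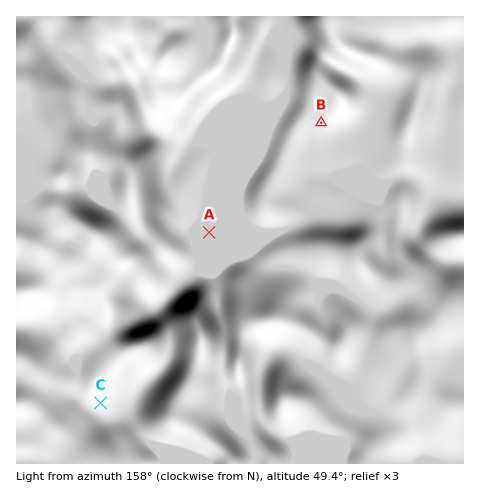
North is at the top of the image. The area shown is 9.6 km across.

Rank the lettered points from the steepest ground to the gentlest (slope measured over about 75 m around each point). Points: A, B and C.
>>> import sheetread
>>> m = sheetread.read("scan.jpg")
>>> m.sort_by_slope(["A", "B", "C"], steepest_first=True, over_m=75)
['C', 'B', 'A']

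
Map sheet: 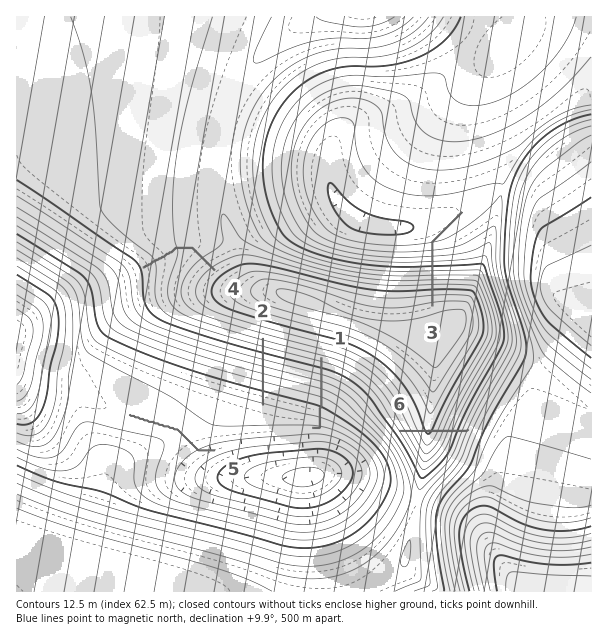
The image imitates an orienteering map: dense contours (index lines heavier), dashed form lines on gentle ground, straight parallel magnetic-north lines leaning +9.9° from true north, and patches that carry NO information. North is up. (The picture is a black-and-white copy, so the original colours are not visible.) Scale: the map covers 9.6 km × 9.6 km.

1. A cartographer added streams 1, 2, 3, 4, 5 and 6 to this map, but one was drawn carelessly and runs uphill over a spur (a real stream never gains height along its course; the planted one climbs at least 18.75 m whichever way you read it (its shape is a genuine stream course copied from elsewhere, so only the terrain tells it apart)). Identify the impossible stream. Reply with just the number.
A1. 6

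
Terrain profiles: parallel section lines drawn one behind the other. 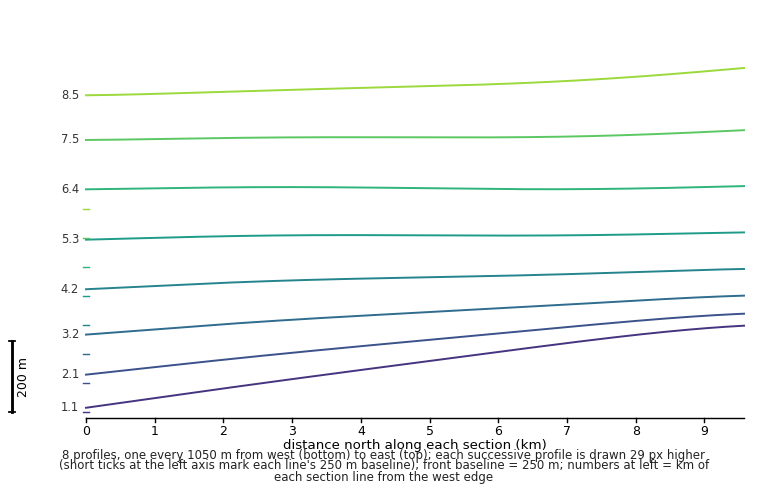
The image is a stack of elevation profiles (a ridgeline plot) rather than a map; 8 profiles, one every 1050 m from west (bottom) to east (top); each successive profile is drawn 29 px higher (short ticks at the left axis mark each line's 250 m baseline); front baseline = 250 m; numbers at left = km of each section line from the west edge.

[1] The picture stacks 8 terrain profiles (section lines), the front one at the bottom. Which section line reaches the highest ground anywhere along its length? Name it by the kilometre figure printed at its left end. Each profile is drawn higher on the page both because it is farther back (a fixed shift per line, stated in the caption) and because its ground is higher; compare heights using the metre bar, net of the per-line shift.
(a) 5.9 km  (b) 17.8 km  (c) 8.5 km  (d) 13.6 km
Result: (c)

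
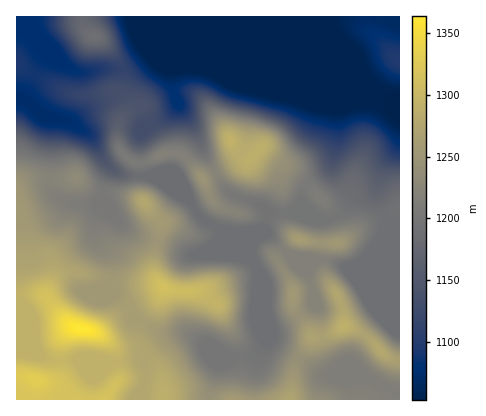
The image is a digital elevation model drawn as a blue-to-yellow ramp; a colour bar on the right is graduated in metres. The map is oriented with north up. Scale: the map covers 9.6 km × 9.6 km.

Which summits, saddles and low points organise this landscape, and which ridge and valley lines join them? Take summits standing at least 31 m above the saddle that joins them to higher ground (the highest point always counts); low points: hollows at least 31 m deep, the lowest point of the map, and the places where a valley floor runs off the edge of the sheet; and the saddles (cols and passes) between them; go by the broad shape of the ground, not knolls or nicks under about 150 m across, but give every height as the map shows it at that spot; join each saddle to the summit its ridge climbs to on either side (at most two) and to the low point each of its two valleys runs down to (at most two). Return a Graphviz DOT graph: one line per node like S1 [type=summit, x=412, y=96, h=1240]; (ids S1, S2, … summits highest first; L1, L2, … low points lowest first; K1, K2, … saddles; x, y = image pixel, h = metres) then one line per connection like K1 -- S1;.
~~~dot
graph terrain {
  S1 [type=summit, x=82, y=328, h=1364];
  S2 [type=summit, x=164, y=288, h=1313];
  S3 [type=summit, x=230, y=140, h=1294];
  S4 [type=summit, x=344, y=326, h=1291];
  S5 [type=summit, x=300, y=240, h=1262];
  S6 [type=summit, x=94, y=36, h=1189];
  S7 [type=summit, x=398, y=60, h=1097];
  L1 [type=low, x=394, y=106, h=1053];
  L2 [type=low, x=38, y=110, h=1072];
  K1 [type=saddle, x=128, y=306, h=1263];
  K2 [type=saddle, x=158, y=242, h=1250];
  K3 [type=saddle, x=298, y=358, h=1242];
  K4 [type=saddle, x=284, y=250, h=1216];
  K5 [type=saddle, x=102, y=194, h=1205];
  K6 [type=saddle, x=334, y=216, h=1200];
  K7 [type=saddle, x=256, y=266, h=1190];
  K8 [type=saddle, x=216, y=226, h=1190];
  K9 [type=saddle, x=122, y=68, h=1113];
  K10 [type=saddle, x=376, y=100, h=1055];
  K1 -- S1;
  K1 -- S2;
  K1 -- L1;
  K2 -- S1;
  K2 -- S2;
  K2 -- L1;
  K3 -- S1;
  K3 -- S4;
  K3 -- L1;
  K4 -- S4;
  K4 -- S5;
  K4 -- L1;
  K5 -- S1;
  K5 -- L1;
  K5 -- L2;
  K6 -- S3;
  K6 -- S5;
  K6 -- L1;
  K7 -- S2;
  K7 -- S4;
  K7 -- L1;
  K8 -- S1;
  K8 -- S3;
  K8 -- L1;
  K9 -- S3;
  K9 -- S6;
  K9 -- L1;
  K9 -- L2;
  K10 -- S3;
  K10 -- S7;
  K10 -- L1;
}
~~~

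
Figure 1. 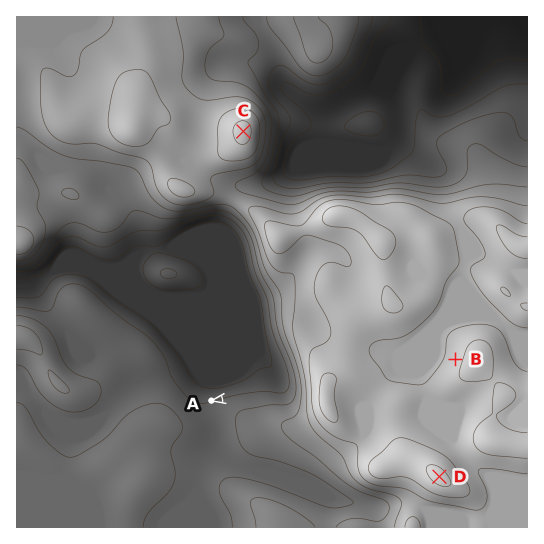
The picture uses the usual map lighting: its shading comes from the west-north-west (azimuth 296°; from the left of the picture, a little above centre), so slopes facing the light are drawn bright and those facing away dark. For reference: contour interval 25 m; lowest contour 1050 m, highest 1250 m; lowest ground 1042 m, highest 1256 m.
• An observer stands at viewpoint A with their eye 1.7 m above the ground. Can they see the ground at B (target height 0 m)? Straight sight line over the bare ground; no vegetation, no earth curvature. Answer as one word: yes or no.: no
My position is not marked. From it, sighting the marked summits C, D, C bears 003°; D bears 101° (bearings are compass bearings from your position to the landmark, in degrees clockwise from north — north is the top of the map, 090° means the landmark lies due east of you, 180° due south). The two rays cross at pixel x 227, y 435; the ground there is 1115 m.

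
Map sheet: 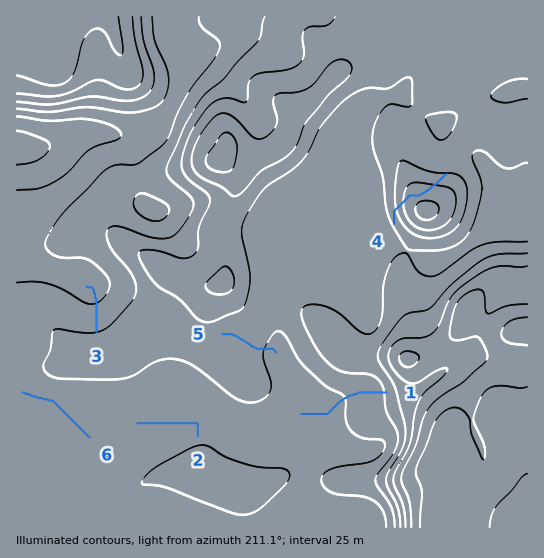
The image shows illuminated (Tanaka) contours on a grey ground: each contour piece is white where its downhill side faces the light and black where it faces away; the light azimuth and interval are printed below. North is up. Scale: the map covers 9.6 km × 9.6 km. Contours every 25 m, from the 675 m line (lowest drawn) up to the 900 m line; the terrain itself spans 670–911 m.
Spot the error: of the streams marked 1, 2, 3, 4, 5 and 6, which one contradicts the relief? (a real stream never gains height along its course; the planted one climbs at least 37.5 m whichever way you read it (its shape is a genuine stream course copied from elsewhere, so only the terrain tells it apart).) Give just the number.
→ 4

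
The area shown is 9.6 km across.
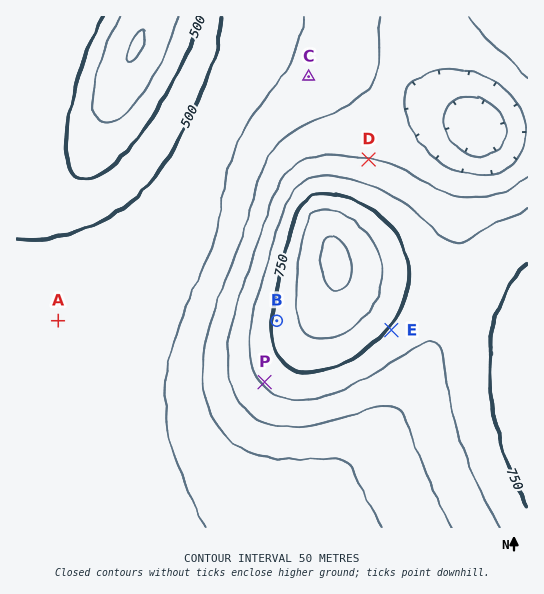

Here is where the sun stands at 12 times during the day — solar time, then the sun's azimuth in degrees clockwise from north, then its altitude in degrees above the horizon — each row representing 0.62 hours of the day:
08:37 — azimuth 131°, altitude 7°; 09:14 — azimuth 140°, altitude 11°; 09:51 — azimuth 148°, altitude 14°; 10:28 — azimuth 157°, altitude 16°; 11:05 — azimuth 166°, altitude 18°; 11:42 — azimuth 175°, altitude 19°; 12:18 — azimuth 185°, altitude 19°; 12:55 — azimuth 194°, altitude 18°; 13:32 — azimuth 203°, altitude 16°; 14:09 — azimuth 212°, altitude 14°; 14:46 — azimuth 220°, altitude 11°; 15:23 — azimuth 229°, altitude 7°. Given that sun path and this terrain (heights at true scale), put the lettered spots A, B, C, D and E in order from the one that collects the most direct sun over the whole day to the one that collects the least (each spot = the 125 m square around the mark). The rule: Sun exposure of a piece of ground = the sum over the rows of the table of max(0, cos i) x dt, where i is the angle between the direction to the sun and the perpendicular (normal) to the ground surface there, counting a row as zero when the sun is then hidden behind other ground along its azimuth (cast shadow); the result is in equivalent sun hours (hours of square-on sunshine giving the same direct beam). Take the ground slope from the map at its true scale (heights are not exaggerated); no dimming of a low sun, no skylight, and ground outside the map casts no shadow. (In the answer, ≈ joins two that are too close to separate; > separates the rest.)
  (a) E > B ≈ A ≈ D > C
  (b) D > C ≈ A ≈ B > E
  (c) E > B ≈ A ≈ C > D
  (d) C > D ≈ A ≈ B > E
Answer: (c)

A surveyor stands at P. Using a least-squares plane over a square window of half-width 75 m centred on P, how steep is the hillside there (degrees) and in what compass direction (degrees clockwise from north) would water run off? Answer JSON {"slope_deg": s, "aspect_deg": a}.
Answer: {"slope_deg": 5, "aspect_deg": 228}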